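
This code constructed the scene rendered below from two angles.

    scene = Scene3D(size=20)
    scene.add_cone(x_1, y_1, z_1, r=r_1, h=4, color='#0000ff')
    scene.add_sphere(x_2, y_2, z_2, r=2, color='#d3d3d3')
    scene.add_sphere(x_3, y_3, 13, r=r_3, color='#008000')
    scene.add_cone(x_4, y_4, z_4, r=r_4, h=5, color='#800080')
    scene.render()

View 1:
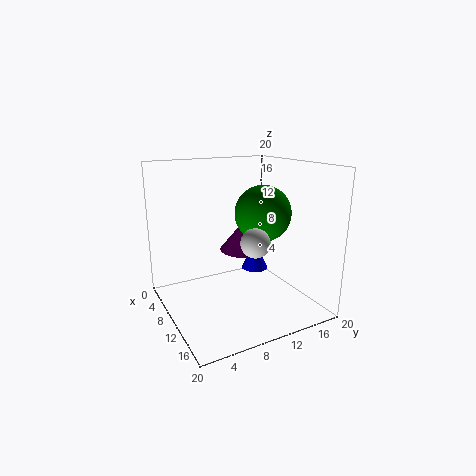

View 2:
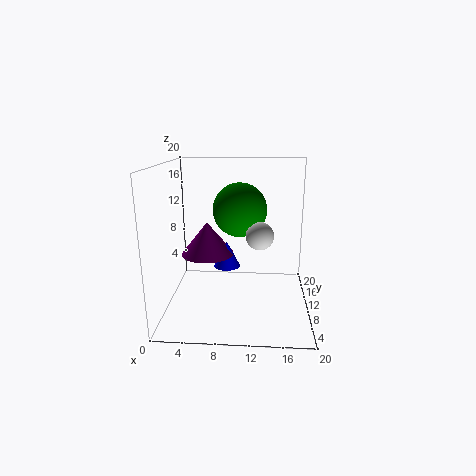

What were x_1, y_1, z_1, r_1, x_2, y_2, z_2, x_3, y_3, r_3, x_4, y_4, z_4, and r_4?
x_1 = 8, y_1 = 14, z_1 = 4, r_1 = 2, x_2 = 13, y_2 = 11, z_2 = 10, x_3 = 10, y_3 = 14, r_3 = 4, x_4 = 5, y_4 = 14, z_4 = 6, r_4 = 4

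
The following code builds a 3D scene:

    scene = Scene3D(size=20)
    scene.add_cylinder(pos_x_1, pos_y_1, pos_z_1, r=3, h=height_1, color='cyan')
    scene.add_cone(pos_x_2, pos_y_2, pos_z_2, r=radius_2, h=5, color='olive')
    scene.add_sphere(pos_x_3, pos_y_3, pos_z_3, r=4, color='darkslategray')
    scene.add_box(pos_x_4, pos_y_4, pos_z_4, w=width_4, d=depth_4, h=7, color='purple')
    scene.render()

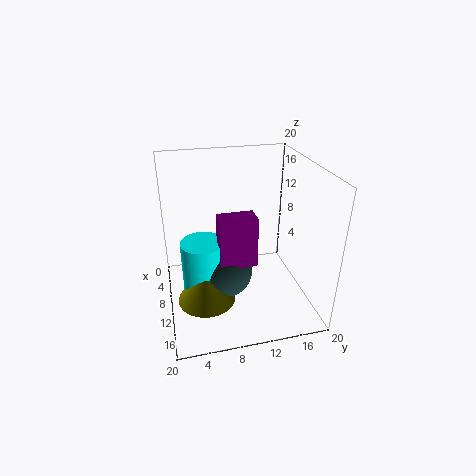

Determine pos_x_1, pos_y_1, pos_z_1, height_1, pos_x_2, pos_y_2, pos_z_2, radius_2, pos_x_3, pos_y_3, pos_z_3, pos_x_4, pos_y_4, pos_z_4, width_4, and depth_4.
pos_x_1 = 10, pos_y_1 = 5, pos_z_1 = 2, height_1 = 8, pos_x_2 = 12, pos_y_2 = 5, pos_z_2 = 2, radius_2 = 4, pos_x_3 = 10, pos_y_3 = 8, pos_z_3 = 5, pos_x_4 = 10, pos_y_4 = 7, pos_z_4 = 7, width_4 = 3, depth_4 = 5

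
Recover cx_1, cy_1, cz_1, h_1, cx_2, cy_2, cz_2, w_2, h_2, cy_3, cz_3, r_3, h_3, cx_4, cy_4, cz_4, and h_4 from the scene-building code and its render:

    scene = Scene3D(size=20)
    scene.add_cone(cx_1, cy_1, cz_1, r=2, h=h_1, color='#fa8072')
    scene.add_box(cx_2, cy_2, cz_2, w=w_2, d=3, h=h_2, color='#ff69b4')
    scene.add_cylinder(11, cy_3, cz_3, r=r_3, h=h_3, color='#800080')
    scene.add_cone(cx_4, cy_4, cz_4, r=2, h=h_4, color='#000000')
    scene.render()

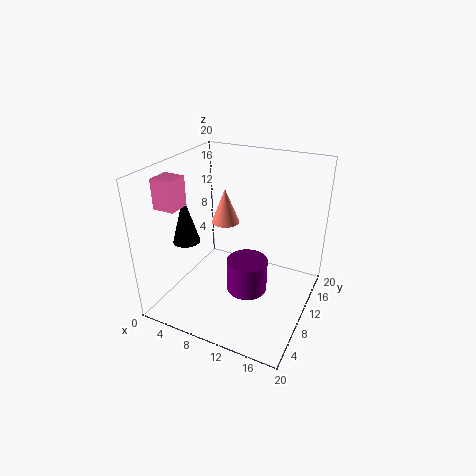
cx_1 = 7
cy_1 = 12
cz_1 = 11
h_1 = 5
cx_2 = 1
cy_2 = 4
cz_2 = 15
w_2 = 3
h_2 = 4
cy_3 = 11
cz_3 = 1
r_3 = 3
h_3 = 5
cx_4 = 2
cy_4 = 9
cz_4 = 8
h_4 = 7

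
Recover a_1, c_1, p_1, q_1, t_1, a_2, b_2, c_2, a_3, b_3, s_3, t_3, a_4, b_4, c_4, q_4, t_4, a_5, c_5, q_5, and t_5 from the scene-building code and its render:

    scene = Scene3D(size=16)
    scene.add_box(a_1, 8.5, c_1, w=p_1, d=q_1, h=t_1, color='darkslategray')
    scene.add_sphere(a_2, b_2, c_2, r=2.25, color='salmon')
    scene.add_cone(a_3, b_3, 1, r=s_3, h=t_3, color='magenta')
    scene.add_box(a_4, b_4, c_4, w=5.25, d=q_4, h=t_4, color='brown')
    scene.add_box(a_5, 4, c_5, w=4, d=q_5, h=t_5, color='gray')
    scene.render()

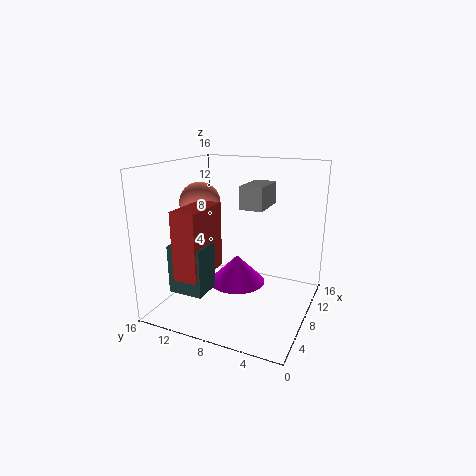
a_1 = 0.5, c_1 = 4.25, p_1 = 3, q_1 = 3.5, t_1 = 4.75, a_2 = 7.25, b_2 = 12.25, c_2 = 11.75, a_3 = 11, b_3 = 9.5, s_3 = 3.5, t_3 = 3.5, a_4 = 0.25, b_4 = 8.75, c_4 = 5.75, q_4 = 2.5, t_4 = 6.75, a_5 = 4.5, c_5 = 12.25, q_5 = 2.25, t_5 = 2.25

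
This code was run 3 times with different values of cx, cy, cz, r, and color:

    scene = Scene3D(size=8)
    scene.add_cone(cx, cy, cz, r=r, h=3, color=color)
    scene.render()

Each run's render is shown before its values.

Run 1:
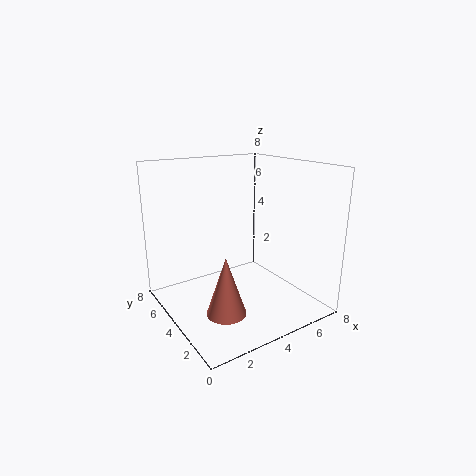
cx = 2
cy = 2
cz = 1
r = 1
color = 'salmon'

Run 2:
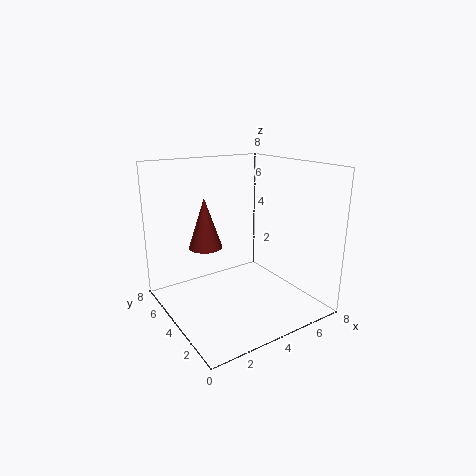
cx = 3
cy = 6
cz = 3
r = 1
color = 'brown'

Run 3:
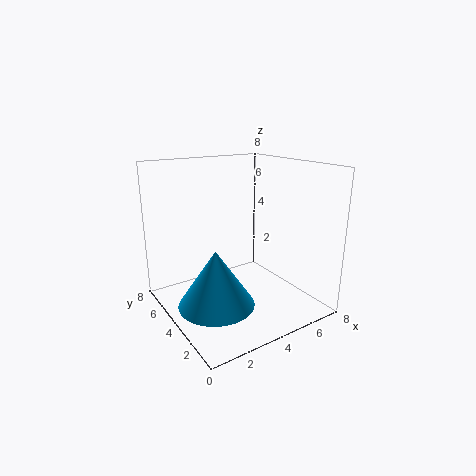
cx = 2
cy = 3
cz = 1
r = 2
color = 'deepskyblue'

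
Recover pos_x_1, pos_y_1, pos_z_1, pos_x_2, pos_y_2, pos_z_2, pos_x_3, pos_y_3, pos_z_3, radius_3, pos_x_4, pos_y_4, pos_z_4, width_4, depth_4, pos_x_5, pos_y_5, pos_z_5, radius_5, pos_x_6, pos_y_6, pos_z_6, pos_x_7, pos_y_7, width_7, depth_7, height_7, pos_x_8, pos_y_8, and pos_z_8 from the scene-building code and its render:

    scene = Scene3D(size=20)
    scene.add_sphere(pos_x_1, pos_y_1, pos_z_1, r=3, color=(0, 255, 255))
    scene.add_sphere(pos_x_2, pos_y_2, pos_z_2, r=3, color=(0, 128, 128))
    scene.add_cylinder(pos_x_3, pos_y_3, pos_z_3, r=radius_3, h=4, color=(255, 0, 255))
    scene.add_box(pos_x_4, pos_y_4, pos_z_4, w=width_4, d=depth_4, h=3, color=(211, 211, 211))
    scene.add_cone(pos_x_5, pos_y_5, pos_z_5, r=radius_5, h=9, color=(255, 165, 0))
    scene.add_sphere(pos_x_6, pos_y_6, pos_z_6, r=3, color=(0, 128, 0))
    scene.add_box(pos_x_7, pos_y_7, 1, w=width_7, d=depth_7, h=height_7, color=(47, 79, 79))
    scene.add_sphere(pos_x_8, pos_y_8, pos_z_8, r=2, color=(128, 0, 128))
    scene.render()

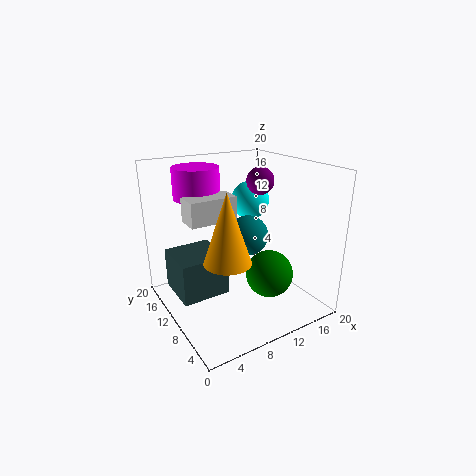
pos_x_1 = 16, pos_y_1 = 16, pos_z_1 = 13, pos_x_2 = 13, pos_y_2 = 12, pos_z_2 = 9, pos_x_3 = 5, pos_y_3 = 12, pos_z_3 = 16, radius_3 = 3, pos_x_4 = 2, pos_y_4 = 7, pos_z_4 = 14, width_4 = 6, depth_4 = 3, pos_x_5 = 6, pos_y_5 = 6, pos_z_5 = 9, radius_5 = 3, pos_x_6 = 11, pos_y_6 = 4, pos_z_6 = 7, pos_x_7 = 2, pos_y_7 = 11, width_7 = 7, depth_7 = 7, height_7 = 6, pos_x_8 = 15, pos_y_8 = 12, pos_z_8 = 17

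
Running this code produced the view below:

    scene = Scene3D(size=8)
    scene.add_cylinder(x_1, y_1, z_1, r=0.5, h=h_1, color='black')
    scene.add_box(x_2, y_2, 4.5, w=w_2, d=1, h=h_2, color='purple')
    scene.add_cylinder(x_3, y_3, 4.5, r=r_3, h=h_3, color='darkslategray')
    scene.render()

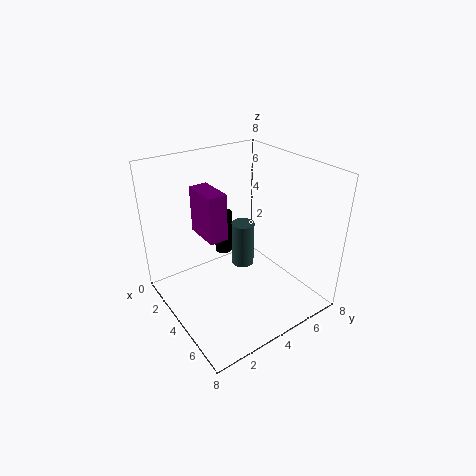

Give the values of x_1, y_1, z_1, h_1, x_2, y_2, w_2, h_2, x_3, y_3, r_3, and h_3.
x_1 = 2.5, y_1 = 4, z_1 = 2.5, h_1 = 2.5, x_2 = 2.5, y_2 = 2, w_2 = 2, h_2 = 2.5, x_3 = 6.5, y_3 = 2.5, r_3 = 0.5, h_3 = 2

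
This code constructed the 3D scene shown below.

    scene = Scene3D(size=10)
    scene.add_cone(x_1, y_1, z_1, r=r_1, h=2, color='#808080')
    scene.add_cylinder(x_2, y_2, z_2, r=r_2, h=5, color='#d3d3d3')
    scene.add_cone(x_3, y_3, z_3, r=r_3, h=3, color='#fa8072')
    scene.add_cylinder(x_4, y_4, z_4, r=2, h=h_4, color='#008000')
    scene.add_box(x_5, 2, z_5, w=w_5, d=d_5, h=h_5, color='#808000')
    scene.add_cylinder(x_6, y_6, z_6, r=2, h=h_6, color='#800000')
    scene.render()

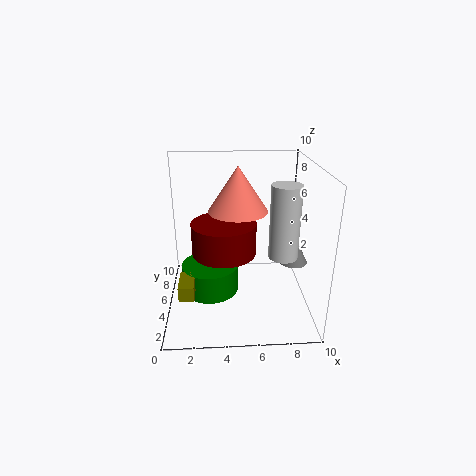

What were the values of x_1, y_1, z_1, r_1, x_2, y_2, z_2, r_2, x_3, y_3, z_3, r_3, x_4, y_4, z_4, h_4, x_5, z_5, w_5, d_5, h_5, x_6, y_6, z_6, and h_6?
x_1 = 9, y_1 = 5, z_1 = 3, r_1 = 1, x_2 = 8, y_2 = 4, z_2 = 4, r_2 = 1, x_3 = 5, y_3 = 5, z_3 = 7, r_3 = 2, x_4 = 3, y_4 = 5, z_4 = 1, h_4 = 2, x_5 = 1, z_5 = 2, w_5 = 1, d_5 = 2, h_5 = 1, x_6 = 4, y_6 = 3, z_6 = 5, h_6 = 2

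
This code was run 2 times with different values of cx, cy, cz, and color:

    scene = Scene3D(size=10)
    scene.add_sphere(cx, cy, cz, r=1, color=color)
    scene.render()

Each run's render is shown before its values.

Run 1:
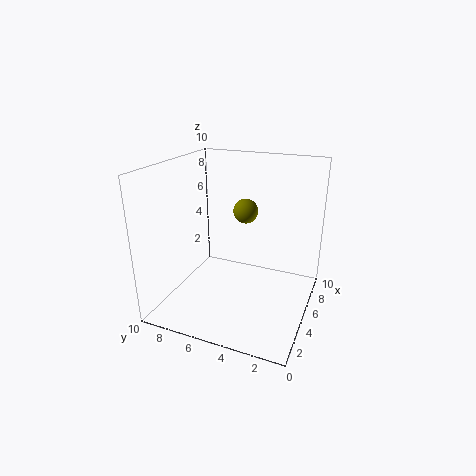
cx = 9
cy = 6
cz = 5.5
color = 'olive'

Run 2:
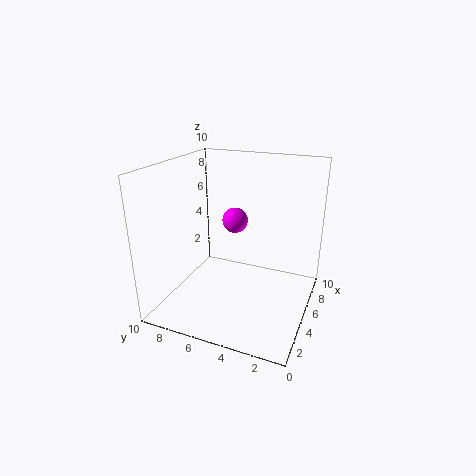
cx = 8
cy = 6.5
cz = 5
color = 'magenta'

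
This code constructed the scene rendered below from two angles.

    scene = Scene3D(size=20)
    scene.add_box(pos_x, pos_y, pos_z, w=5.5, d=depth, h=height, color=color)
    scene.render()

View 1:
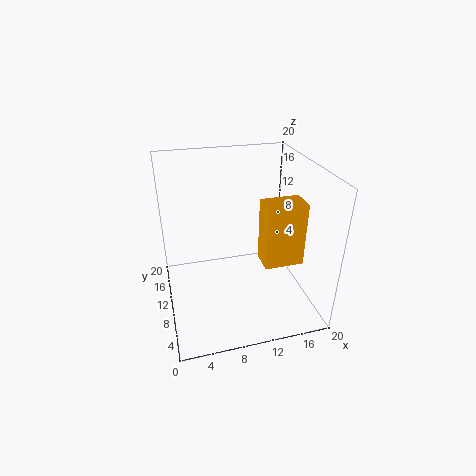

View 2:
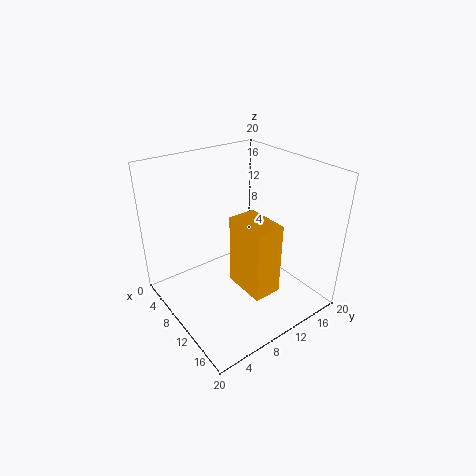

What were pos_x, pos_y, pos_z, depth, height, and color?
pos_x = 13, pos_y = 6.5, pos_z = 6.5, depth = 3.5, height = 9, color = 'orange'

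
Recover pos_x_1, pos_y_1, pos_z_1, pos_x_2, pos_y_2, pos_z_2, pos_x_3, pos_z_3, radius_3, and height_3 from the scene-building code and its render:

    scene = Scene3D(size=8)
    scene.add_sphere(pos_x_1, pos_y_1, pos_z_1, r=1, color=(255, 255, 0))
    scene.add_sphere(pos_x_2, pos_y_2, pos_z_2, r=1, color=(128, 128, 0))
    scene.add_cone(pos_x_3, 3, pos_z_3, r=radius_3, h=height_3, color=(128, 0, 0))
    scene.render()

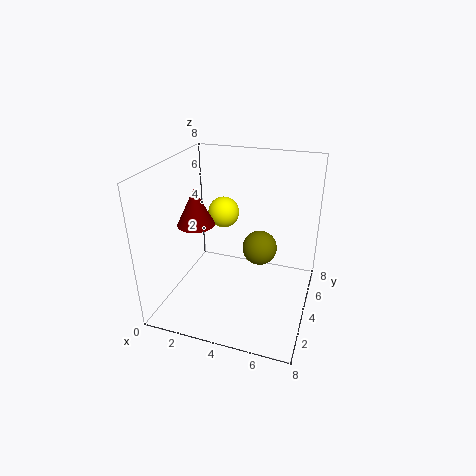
pos_x_1 = 2; pos_y_1 = 7; pos_z_1 = 4; pos_x_2 = 5; pos_y_2 = 5; pos_z_2 = 3; pos_x_3 = 2; pos_z_3 = 5; radius_3 = 1; height_3 = 2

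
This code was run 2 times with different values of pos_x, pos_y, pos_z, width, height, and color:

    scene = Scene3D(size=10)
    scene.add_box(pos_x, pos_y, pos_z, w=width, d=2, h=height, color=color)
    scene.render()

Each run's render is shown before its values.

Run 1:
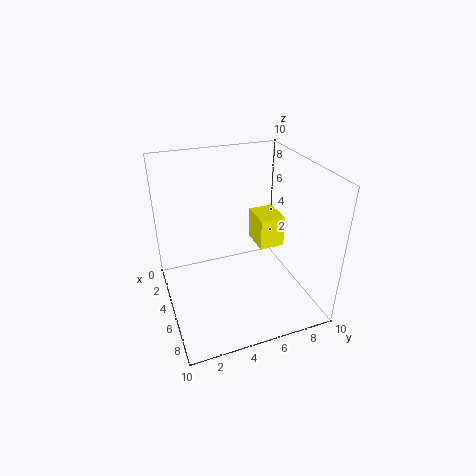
pos_x = 1; pos_y = 7.5; pos_z = 2.5; width = 2.5; height = 2.5; color = 'yellow'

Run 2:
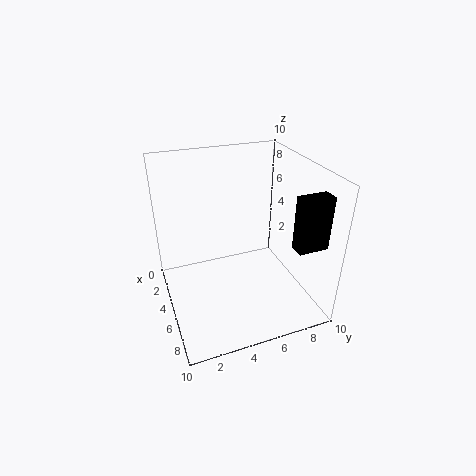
pos_x = 8; pos_y = 7.5; pos_z = 5.5; width = 1; height = 3.5; color = 'black'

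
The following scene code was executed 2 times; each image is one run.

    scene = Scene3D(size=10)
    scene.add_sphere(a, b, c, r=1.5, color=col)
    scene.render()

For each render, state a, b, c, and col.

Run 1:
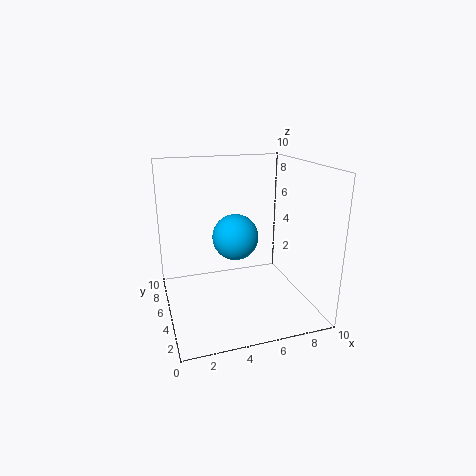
a = 4.5; b = 4; c = 5.5; col = 'deepskyblue'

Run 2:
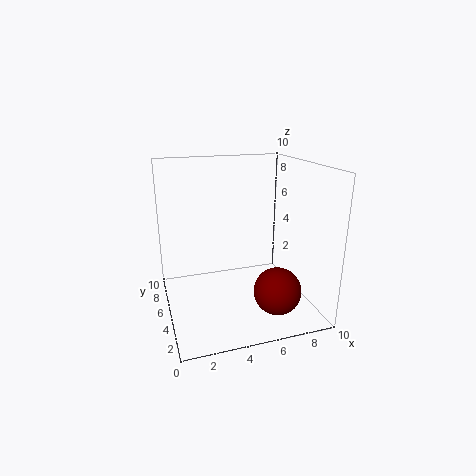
a = 6.5; b = 1.5; c = 2.5; col = 'maroon'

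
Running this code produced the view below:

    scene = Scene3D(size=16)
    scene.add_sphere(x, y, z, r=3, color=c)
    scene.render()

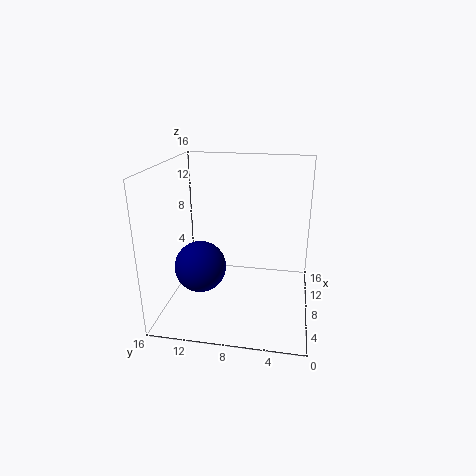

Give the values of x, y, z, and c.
x = 8; y = 12.5; z = 4; c = 'navy'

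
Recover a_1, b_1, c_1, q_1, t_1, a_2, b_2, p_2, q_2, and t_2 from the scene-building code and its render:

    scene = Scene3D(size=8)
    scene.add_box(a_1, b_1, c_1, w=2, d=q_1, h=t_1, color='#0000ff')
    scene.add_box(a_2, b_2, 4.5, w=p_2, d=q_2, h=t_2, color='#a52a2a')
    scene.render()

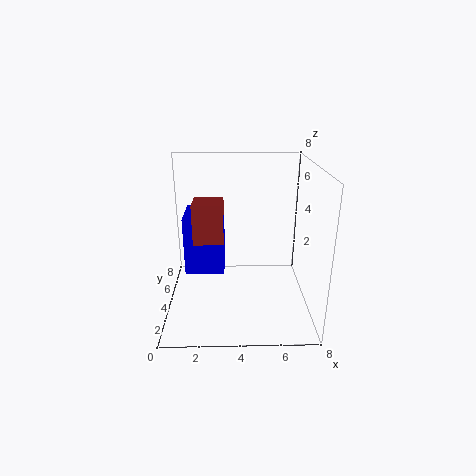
a_1 = 1.25
b_1 = 2.25
c_1 = 2.75
q_1 = 2.25
t_1 = 3
a_2 = 1.75
b_2 = 2
p_2 = 1.5
q_2 = 1.5
t_2 = 2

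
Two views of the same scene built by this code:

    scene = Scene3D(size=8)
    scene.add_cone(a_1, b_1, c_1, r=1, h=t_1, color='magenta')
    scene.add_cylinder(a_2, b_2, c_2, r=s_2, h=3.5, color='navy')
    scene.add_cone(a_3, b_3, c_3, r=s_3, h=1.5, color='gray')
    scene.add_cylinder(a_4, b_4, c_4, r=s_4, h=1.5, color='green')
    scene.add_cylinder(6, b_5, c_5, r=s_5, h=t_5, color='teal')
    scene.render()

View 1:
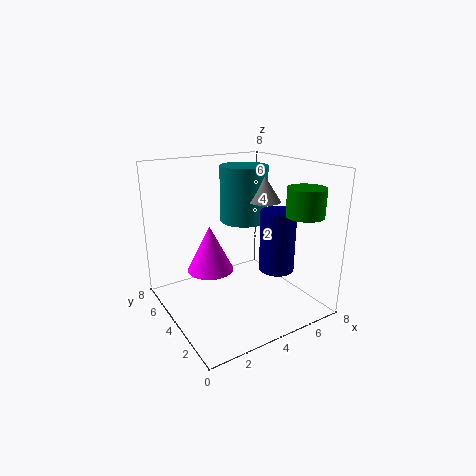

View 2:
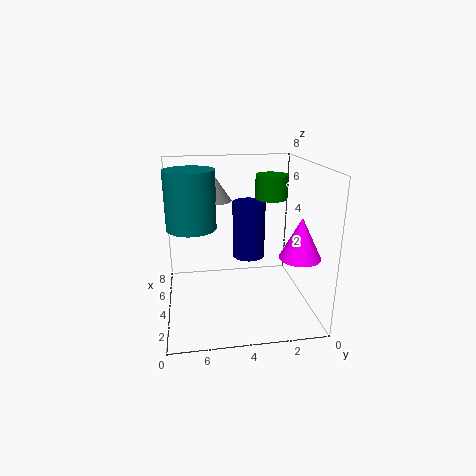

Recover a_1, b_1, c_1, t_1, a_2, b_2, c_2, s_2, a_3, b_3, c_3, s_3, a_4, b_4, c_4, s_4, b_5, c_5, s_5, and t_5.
a_1 = 1, b_1 = 1.5, c_1 = 4, t_1 = 2, a_2 = 6, b_2 = 3, c_2 = 2, s_2 = 1, a_3 = 6.5, b_3 = 5, c_3 = 5.5, s_3 = 1, a_4 = 6.5, b_4 = 1.5, c_4 = 5.5, s_4 = 1, b_5 = 6.5, c_5 = 4, s_5 = 1.5, t_5 = 3.5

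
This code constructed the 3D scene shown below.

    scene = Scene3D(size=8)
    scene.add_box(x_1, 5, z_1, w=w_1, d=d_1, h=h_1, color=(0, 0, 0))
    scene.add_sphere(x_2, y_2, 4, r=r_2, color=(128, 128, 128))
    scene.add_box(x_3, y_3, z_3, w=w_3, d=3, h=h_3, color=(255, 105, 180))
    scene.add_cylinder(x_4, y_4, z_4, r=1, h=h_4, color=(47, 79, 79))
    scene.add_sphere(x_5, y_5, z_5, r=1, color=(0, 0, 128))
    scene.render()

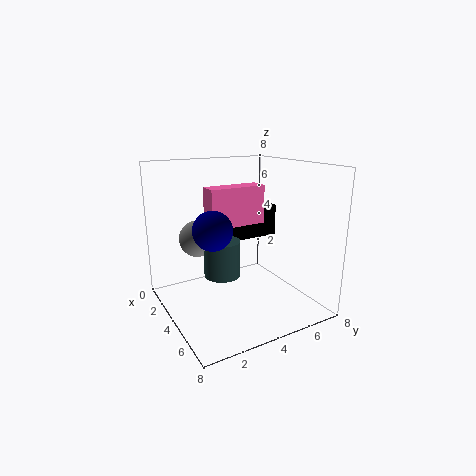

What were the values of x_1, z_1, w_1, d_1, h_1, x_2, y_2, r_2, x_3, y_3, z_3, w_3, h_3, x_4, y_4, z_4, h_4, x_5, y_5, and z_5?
x_1 = 1
z_1 = 3
w_1 = 1
d_1 = 3
h_1 = 2
x_2 = 3
y_2 = 2
r_2 = 1
x_3 = 4
y_3 = 2
z_3 = 5
w_3 = 1
h_3 = 2
x_4 = 4
y_4 = 3
z_4 = 2
h_4 = 2
x_5 = 5
y_5 = 2
z_5 = 5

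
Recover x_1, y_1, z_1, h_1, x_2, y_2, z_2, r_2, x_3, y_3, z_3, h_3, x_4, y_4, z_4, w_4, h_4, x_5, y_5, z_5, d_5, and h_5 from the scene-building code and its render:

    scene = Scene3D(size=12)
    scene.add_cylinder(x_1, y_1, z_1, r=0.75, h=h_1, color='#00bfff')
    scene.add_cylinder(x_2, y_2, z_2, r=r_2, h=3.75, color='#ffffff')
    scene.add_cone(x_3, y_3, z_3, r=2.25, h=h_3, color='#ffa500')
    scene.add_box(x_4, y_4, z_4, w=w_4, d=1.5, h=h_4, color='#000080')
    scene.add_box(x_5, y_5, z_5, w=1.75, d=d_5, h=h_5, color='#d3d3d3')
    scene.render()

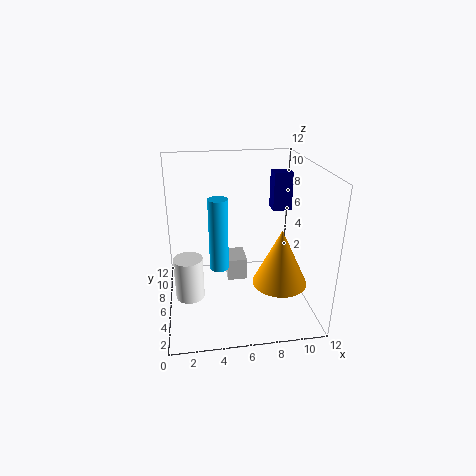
x_1 = 4.25, y_1 = 4.5, z_1 = 4.25, h_1 = 5.75, x_2 = 1.75, y_2 = 6.25, z_2 = 0.5, r_2 = 1.25, x_3 = 9.25, y_3 = 4.25, z_3 = 2.5, h_3 = 4.75, x_4 = 9.75, y_4 = 9, z_4 = 7, w_4 = 1.75, h_4 = 3.5, x_5 = 5.25, y_5 = 7, z_5 = 1.25, d_5 = 2.5, h_5 = 2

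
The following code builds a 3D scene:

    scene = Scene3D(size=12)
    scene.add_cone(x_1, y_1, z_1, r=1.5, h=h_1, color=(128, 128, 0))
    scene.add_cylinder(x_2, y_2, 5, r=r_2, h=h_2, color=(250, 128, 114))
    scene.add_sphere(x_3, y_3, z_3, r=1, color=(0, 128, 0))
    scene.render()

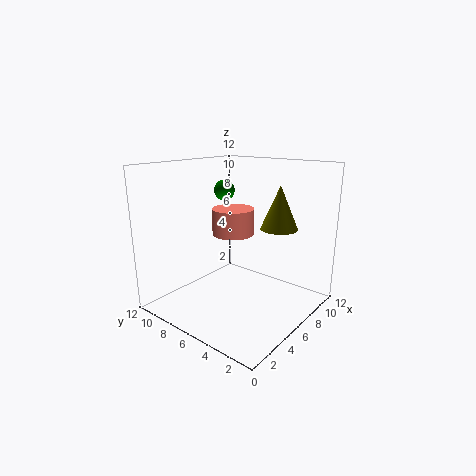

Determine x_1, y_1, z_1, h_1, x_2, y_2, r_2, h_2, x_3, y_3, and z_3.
x_1 = 7.5
y_1 = 3
z_1 = 7
h_1 = 3.5
x_2 = 9
y_2 = 9
r_2 = 2
h_2 = 2.5
x_3 = 9.5
y_3 = 10.5
z_3 = 9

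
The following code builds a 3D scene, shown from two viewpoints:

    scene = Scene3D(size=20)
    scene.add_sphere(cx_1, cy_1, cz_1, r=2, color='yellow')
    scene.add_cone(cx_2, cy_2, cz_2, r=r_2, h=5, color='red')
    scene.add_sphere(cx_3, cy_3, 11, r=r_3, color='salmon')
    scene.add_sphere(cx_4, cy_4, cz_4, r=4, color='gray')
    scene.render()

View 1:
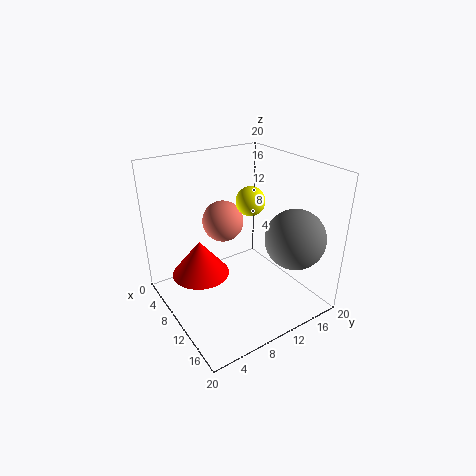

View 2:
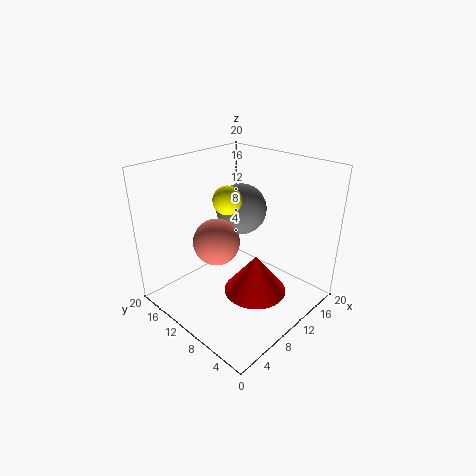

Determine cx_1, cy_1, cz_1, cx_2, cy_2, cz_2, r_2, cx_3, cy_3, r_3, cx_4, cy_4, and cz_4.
cx_1 = 10
cy_1 = 12
cz_1 = 15
cx_2 = 8
cy_2 = 5
cz_2 = 5
r_2 = 4
cx_3 = 6
cy_3 = 10
r_3 = 3
cx_4 = 16
cy_4 = 15
cz_4 = 11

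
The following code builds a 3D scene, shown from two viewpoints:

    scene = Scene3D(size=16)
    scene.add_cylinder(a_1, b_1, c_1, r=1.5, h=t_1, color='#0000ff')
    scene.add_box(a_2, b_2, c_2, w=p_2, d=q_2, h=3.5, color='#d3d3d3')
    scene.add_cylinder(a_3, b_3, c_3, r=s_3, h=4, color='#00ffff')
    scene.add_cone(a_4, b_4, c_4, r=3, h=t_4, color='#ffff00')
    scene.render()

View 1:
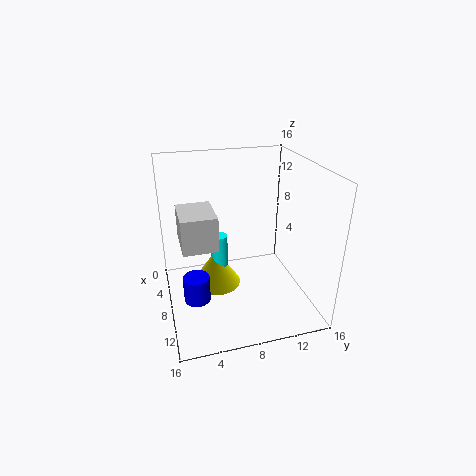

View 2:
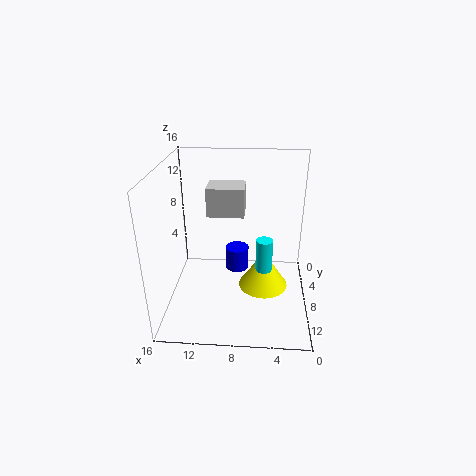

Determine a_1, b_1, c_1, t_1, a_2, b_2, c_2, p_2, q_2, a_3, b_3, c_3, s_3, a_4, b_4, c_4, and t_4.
a_1 = 8.5; b_1 = 3; c_1 = 1; t_1 = 3; a_2 = 7.5; b_2 = 1.5; c_2 = 9; p_2 = 4.5; q_2 = 3.5; a_3 = 5; b_3 = 6.5; c_3 = 3; s_3 = 1; a_4 = 5; b_4 = 6; c_4 = 0.5; t_4 = 4.5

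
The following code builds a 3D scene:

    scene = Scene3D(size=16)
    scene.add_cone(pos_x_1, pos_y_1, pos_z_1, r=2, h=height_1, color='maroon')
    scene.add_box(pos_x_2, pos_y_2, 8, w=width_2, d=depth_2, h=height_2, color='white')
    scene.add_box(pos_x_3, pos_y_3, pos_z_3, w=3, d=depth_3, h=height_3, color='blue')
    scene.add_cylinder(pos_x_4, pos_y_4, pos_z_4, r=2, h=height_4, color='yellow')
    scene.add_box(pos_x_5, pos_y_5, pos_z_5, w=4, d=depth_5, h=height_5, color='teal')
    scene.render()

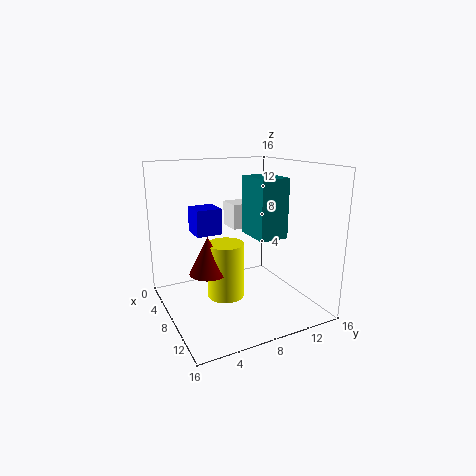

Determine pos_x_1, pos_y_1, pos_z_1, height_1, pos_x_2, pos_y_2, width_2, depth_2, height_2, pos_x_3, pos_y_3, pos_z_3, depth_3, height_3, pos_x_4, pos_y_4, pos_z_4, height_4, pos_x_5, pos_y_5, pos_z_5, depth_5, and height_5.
pos_x_1 = 9
pos_y_1 = 4
pos_z_1 = 5
height_1 = 4
pos_x_2 = 2
pos_y_2 = 9
width_2 = 3
depth_2 = 5
height_2 = 3
pos_x_3 = 3
pos_y_3 = 4
pos_z_3 = 8
depth_3 = 3
height_3 = 3
pos_x_4 = 9
pos_y_4 = 6
pos_z_4 = 2
height_4 = 6
pos_x_5 = 9
pos_y_5 = 8
pos_z_5 = 9
depth_5 = 3
height_5 = 6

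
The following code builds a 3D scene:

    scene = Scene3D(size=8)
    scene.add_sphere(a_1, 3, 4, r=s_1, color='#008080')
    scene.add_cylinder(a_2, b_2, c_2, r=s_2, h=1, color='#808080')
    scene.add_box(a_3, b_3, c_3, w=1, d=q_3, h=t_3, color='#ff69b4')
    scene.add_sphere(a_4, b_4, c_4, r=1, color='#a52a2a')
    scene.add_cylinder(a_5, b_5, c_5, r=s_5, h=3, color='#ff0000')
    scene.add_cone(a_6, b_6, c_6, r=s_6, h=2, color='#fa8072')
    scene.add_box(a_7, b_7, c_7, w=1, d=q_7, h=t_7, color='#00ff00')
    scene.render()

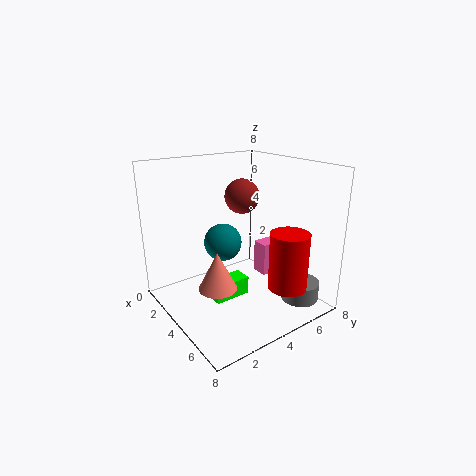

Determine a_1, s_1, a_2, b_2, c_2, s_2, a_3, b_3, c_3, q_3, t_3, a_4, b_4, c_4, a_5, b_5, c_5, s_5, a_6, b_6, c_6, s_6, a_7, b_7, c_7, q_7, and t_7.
a_1 = 4, s_1 = 1, a_2 = 7, b_2 = 6, c_2 = 1, s_2 = 1, a_3 = 3, b_3 = 6, c_3 = 1, q_3 = 2, t_3 = 2, a_4 = 3, b_4 = 5, c_4 = 6, a_5 = 7, b_5 = 5, c_5 = 2, s_5 = 1, a_6 = 5, b_6 = 2, c_6 = 2, s_6 = 1, a_7 = 4, b_7 = 2, c_7 = 1, q_7 = 2, t_7 = 1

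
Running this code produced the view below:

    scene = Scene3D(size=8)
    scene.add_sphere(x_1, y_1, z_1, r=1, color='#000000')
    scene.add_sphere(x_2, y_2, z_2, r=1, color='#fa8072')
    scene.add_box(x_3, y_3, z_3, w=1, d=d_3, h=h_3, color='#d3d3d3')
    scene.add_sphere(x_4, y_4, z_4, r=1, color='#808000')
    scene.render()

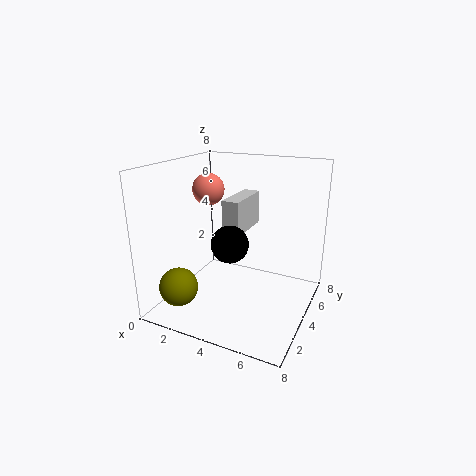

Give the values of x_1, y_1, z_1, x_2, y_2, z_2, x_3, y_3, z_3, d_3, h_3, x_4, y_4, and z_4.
x_1 = 4, y_1 = 3, z_1 = 4, x_2 = 1, y_2 = 6, z_2 = 6, x_3 = 3, y_3 = 4, z_3 = 4, d_3 = 3, h_3 = 2, x_4 = 2, y_4 = 1, z_4 = 2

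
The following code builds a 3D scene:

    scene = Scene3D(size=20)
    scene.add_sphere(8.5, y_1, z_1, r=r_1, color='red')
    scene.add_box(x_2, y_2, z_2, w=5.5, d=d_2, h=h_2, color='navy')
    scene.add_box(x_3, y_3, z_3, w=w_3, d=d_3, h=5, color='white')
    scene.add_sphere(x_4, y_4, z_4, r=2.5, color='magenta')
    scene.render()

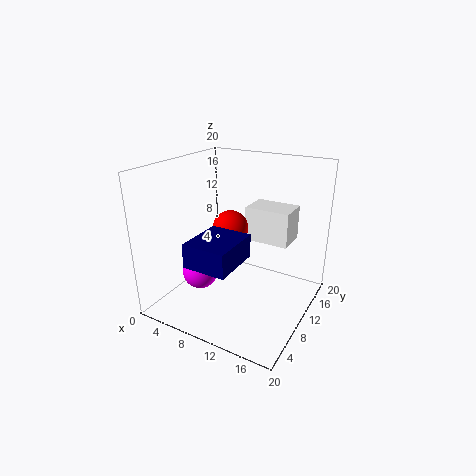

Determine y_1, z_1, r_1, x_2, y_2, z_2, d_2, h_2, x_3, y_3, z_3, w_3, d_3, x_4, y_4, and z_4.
y_1 = 10.5, z_1 = 11, r_1 = 2.5, x_2 = 8, y_2 = 0.5, z_2 = 9.5, d_2 = 6.5, h_2 = 3, x_3 = 9.5, y_3 = 13, z_3 = 8.5, w_3 = 6.5, d_3 = 4.5, x_4 = 5.5, y_4 = 7, z_4 = 5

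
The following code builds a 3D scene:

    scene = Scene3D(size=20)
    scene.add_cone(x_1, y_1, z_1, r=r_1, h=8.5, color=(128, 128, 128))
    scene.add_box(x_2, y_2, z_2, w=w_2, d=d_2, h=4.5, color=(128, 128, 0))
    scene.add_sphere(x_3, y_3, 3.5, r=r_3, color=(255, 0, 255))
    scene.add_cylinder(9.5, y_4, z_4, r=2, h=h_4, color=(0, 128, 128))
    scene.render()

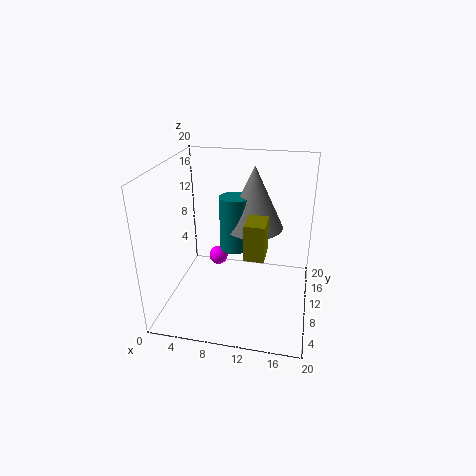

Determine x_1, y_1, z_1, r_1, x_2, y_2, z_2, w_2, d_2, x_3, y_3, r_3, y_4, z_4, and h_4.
x_1 = 12
y_1 = 11
z_1 = 11.5
r_1 = 4
x_2 = 12
y_2 = 3.5
z_2 = 10.5
w_2 = 2.5
d_2 = 3.5
x_3 = 5.5
y_3 = 15.5
r_3 = 1.5
y_4 = 10
z_4 = 8.5
h_4 = 7.5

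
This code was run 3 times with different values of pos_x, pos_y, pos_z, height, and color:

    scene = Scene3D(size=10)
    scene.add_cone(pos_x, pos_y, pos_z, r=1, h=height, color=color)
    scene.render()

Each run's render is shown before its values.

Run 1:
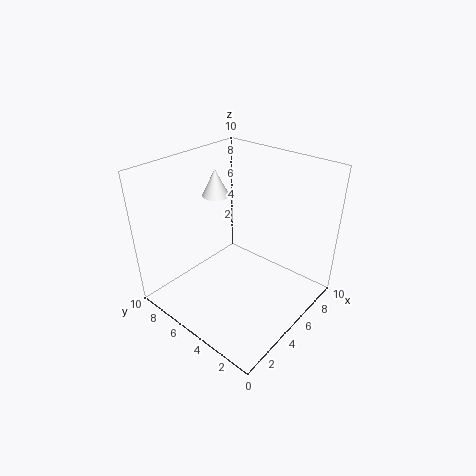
pos_x = 6
pos_y = 8
pos_z = 7
height = 2
color = 'white'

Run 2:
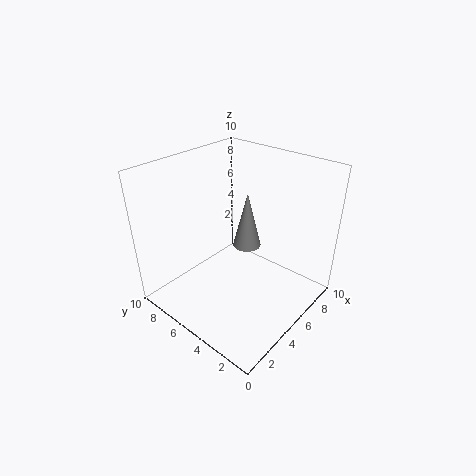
pos_x = 6
pos_y = 5
pos_z = 4
height = 4
color = 'gray'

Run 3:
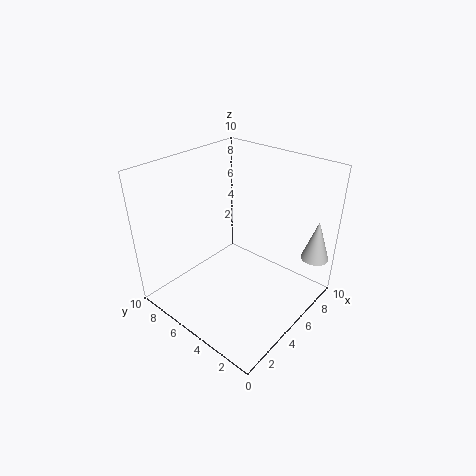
pos_x = 9
pos_y = 1
pos_z = 3
height = 3
color = 'lightgray'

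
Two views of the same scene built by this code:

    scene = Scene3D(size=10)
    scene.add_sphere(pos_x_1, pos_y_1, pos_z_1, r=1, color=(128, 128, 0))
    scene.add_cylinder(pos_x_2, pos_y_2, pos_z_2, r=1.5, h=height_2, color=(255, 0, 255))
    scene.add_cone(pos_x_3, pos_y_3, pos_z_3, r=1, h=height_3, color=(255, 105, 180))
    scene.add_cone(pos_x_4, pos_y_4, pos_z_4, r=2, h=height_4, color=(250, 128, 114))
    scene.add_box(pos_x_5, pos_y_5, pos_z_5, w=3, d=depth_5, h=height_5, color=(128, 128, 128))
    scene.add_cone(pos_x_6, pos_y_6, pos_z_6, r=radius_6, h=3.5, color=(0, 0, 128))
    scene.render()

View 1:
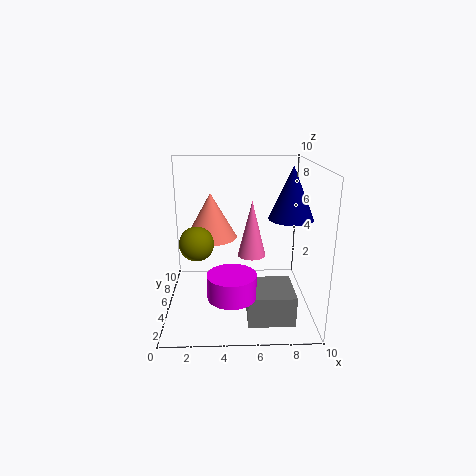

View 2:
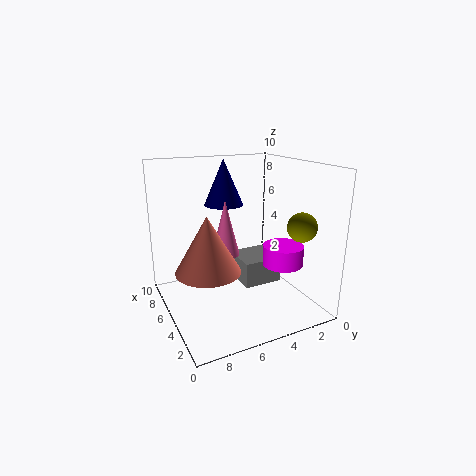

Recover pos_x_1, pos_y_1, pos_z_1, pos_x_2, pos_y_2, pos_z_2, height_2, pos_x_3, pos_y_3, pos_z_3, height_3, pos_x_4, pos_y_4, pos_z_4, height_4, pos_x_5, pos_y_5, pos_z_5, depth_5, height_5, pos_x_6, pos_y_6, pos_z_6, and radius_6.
pos_x_1 = 2.5; pos_y_1 = 1.5; pos_z_1 = 6; pos_x_2 = 4.5; pos_y_2 = 1.5; pos_z_2 = 2.5; height_2 = 1.5; pos_x_3 = 6; pos_y_3 = 5.5; pos_z_3 = 3.5; height_3 = 4; pos_x_4 = 3; pos_y_4 = 8; pos_z_4 = 4; height_4 = 3.5; pos_x_5 = 5.5; pos_y_5 = 1; pos_z_5 = 0.5; depth_5 = 3; height_5 = 2; pos_x_6 = 8.5; pos_y_6 = 4.5; pos_z_6 = 6.5; radius_6 = 1.5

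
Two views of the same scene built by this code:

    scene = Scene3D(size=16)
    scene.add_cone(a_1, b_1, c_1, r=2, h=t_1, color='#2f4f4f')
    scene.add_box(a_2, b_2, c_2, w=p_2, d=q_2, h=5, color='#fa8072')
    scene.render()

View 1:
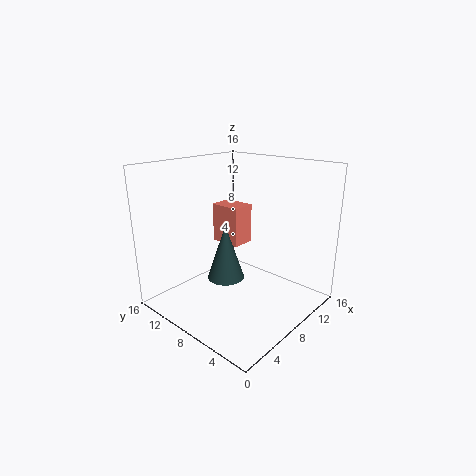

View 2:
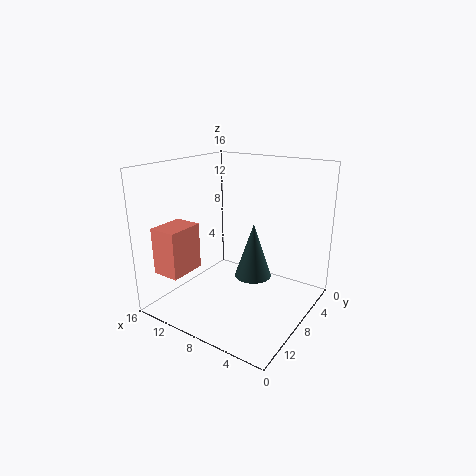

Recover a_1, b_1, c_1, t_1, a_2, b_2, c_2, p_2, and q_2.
a_1 = 6; b_1 = 8; c_1 = 4; t_1 = 6; a_2 = 11; b_2 = 11; c_2 = 5; p_2 = 3; q_2 = 4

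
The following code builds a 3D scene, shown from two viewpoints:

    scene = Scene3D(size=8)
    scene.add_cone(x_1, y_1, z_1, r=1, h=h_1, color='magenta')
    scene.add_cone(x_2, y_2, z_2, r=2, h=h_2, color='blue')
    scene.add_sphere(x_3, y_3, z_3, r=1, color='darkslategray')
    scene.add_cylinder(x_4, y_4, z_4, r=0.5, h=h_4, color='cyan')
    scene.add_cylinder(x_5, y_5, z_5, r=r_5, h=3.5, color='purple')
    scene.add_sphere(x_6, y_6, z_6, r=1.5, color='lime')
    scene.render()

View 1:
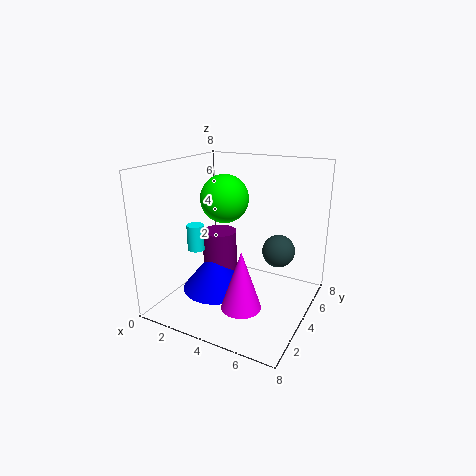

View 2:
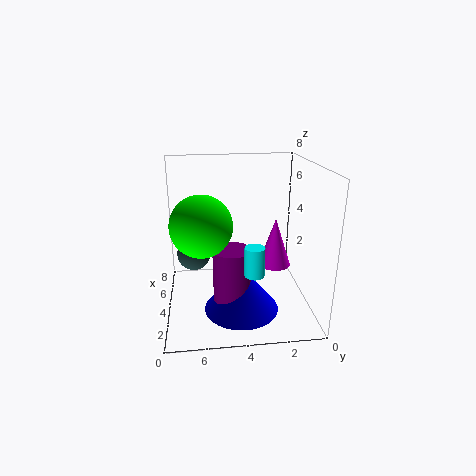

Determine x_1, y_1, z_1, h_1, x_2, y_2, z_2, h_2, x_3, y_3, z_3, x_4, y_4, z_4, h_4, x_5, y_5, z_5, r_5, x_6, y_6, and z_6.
x_1 = 5.5, y_1 = 1.5, z_1 = 1.5, h_1 = 3, x_2 = 2.5, y_2 = 4, z_2 = 0.5, h_2 = 2.5, x_3 = 5.5, y_3 = 6.5, z_3 = 2.5, x_4 = 1.5, y_4 = 3.5, z_4 = 3, h_4 = 1.5, x_5 = 2.5, y_5 = 4.5, z_5 = 0.5, r_5 = 1, x_6 = 2, y_6 = 6, z_6 = 5.5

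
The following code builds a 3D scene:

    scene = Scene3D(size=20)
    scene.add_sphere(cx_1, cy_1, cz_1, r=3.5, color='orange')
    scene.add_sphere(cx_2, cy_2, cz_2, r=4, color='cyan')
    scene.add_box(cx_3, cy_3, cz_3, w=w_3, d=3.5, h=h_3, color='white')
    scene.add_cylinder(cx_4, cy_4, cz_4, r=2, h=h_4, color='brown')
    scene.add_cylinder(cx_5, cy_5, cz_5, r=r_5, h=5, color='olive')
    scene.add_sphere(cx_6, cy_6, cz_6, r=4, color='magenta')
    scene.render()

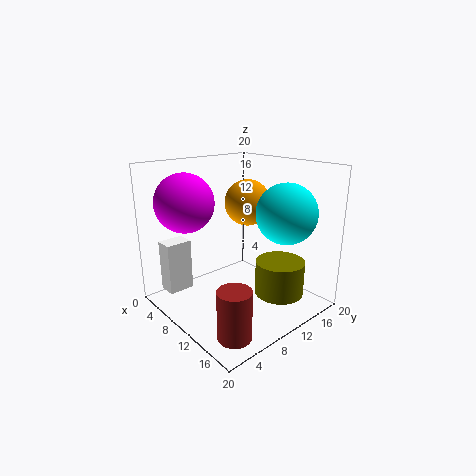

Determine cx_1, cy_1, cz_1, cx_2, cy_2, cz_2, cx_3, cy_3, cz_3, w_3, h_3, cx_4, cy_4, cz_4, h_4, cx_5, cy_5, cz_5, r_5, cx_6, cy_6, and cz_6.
cx_1 = 6.5, cy_1 = 15, cz_1 = 13.5, cx_2 = 15.5, cy_2 = 13.5, cz_2 = 14, cx_3 = 4, cy_3 = 1, cz_3 = 3, w_3 = 2.5, h_3 = 7, cx_4 = 18, cy_4 = 2.5, cz_4 = 2, h_4 = 6, cx_5 = 14, cy_5 = 14.5, cz_5 = 1.5, r_5 = 3.5, cx_6 = 5.5, cy_6 = 4.5, cz_6 = 15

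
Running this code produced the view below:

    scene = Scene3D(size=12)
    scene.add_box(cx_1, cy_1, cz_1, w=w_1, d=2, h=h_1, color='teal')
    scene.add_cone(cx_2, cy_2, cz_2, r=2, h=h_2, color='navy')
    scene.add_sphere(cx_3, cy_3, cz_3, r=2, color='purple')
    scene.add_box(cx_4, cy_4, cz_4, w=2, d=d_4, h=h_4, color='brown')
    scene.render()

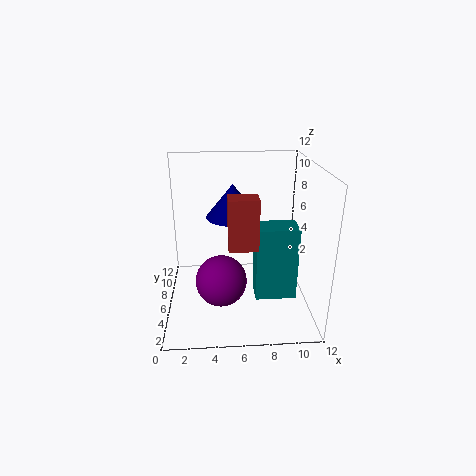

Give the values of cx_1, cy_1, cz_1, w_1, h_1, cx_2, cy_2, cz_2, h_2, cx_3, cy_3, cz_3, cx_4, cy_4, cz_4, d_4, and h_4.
cx_1 = 7, cy_1 = 1.5, cz_1 = 3, w_1 = 3, h_1 = 5.5, cx_2 = 5.5, cy_2 = 4.5, cz_2 = 8.5, h_2 = 2.5, cx_3 = 4.5, cy_3 = 3.5, cz_3 = 3.5, cx_4 = 5, cy_4 = 0.5, cz_4 = 7.5, d_4 = 1.5, h_4 = 3.5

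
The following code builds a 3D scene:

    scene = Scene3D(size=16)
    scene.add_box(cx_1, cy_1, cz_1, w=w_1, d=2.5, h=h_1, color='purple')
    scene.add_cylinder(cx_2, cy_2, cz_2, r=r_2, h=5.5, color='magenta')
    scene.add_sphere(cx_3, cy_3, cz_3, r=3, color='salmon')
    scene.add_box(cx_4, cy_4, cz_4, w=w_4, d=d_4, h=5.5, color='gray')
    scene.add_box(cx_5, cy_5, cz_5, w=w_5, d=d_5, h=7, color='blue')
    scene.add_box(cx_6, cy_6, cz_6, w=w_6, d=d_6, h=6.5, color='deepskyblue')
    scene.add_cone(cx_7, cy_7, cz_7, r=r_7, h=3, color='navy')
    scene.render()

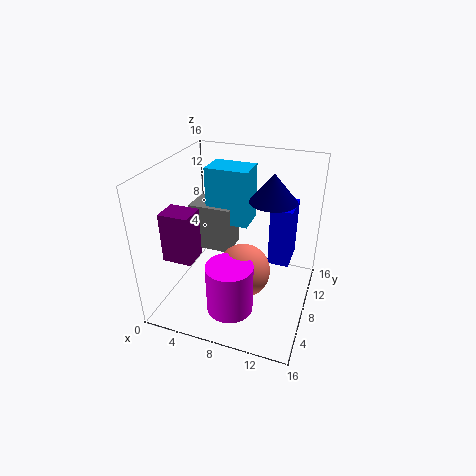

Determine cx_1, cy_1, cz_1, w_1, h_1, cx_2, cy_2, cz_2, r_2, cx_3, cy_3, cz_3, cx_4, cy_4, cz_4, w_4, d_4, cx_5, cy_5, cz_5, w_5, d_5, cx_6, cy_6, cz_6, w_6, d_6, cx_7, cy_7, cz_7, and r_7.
cx_1 = 2.5; cy_1 = 1.5; cz_1 = 8; w_1 = 3; h_1 = 5; cx_2 = 8.5; cy_2 = 4; cz_2 = 1.5; r_2 = 2.5; cx_3 = 9; cy_3 = 7; cz_3 = 4.5; cx_4 = 1.5; cy_4 = 9; cz_4 = 5; w_4 = 5; d_4 = 3.5; cx_5 = 11; cy_5 = 10; cz_5 = 4; w_5 = 2.5; d_5 = 4; cx_6 = 3.5; cy_6 = 9.5; cz_6 = 8.5; w_6 = 5; d_6 = 3.5; cx_7 = 11.5; cy_7 = 9; cz_7 = 12.5; r_7 = 2.5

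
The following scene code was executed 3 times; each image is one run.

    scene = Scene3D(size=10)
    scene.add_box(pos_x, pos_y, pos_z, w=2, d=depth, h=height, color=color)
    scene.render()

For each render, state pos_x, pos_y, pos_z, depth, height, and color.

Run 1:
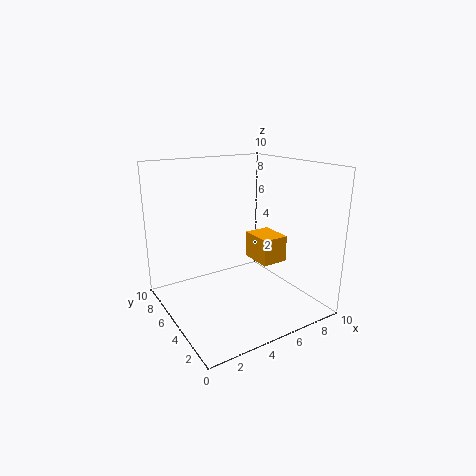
pos_x = 7, pos_y = 4.5, pos_z = 2.5, depth = 2.5, height = 2, color = 'orange'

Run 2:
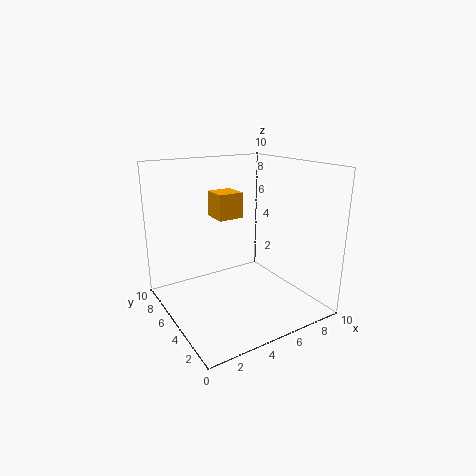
pos_x = 5, pos_y = 7.5, pos_z = 5.5, depth = 2, height = 2, color = 'orange'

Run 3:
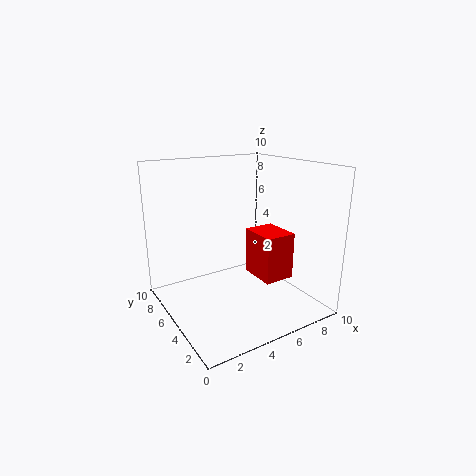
pos_x = 5, pos_y = 1.5, pos_z = 3, depth = 2.5, height = 3, color = 'red'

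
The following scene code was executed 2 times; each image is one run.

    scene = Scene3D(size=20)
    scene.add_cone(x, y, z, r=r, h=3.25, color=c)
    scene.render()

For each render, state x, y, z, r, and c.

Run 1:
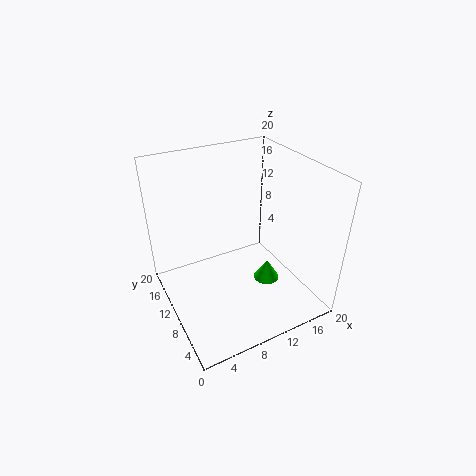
x = 15.5; y = 10.5; z = 0.5; r = 2; c = 'lime'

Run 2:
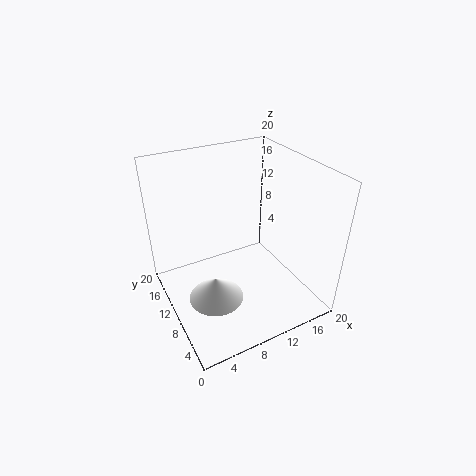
x = 5.5; y = 8; z = 2.75; r = 3.75; c = 'white'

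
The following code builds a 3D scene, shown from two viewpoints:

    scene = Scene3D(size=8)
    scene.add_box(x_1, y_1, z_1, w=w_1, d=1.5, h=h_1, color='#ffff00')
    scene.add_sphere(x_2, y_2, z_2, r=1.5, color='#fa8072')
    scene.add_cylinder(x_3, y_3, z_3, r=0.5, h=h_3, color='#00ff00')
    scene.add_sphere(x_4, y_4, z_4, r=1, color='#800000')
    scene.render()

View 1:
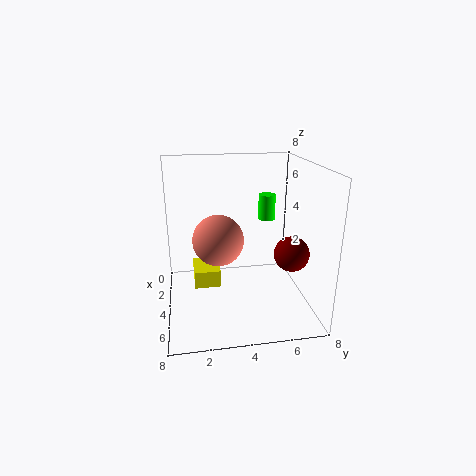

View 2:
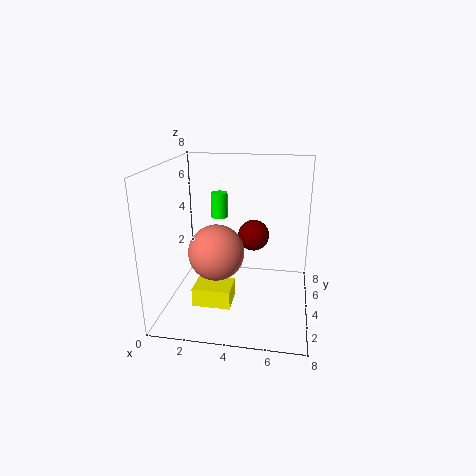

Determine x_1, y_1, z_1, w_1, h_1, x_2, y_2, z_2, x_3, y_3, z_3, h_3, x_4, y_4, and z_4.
x_1 = 2
y_1 = 1.5
z_1 = 1
w_1 = 2
h_1 = 1
x_2 = 3
y_2 = 3
z_2 = 3.5
x_3 = 2.5
y_3 = 6
z_3 = 4.5
h_3 = 1.5
x_4 = 4.5
y_4 = 7
z_4 = 3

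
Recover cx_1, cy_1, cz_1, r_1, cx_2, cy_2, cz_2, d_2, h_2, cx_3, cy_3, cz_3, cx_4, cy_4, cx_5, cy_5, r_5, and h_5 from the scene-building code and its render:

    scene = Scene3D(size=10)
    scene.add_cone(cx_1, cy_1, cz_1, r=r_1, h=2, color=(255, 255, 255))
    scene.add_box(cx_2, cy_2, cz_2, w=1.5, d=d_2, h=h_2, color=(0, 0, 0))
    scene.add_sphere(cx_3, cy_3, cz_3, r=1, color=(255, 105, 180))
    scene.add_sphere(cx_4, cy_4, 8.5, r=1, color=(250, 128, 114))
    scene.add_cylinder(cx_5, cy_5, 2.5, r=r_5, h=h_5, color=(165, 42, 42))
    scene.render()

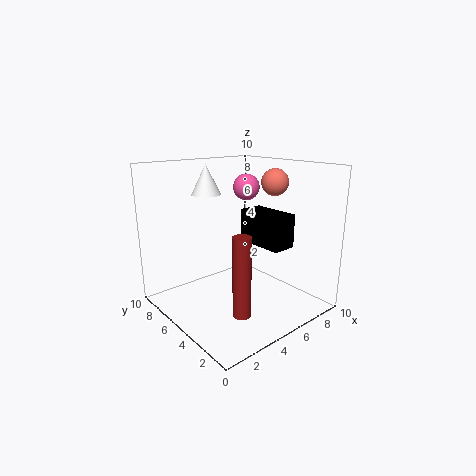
cx_1 = 3.5
cy_1 = 6.5
cz_1 = 8
r_1 = 1
cx_2 = 4
cy_2 = 0.5
cz_2 = 5.5
d_2 = 3
h_2 = 2
cx_3 = 7.5
cy_3 = 7
cz_3 = 8
cx_4 = 8.5
cy_4 = 5
cx_5 = 1.5
cy_5 = 0.5
r_5 = 0.5
h_5 = 4.5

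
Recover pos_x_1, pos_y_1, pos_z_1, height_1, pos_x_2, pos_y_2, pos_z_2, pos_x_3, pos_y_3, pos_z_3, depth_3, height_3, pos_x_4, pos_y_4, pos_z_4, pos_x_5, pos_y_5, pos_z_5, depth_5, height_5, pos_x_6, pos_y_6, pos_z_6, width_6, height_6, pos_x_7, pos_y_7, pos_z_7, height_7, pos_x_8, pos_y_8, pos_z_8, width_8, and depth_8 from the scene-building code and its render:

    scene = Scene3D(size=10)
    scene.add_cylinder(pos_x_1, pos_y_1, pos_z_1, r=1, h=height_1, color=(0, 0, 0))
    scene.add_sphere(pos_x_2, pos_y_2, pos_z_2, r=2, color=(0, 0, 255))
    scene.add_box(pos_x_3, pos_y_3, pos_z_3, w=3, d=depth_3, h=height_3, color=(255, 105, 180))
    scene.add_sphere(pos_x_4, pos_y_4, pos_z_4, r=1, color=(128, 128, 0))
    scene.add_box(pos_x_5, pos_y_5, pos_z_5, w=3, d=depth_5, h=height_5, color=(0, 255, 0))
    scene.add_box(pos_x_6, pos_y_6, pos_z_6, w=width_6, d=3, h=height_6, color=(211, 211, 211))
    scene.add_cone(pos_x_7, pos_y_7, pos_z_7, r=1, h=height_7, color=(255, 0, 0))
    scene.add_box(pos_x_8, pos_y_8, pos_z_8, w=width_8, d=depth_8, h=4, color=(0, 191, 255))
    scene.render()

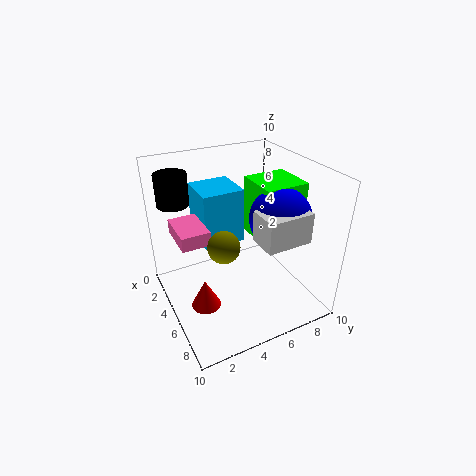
pos_x_1 = 4
pos_y_1 = 1
pos_z_1 = 8
height_1 = 2
pos_x_2 = 7
pos_y_2 = 7
pos_z_2 = 7
pos_x_3 = 2
pos_y_3 = 1
pos_z_3 = 5
depth_3 = 2
height_3 = 1
pos_x_4 = 7
pos_y_4 = 3
pos_z_4 = 6
pos_x_5 = 4
pos_y_5 = 6
pos_z_5 = 5
depth_5 = 3
height_5 = 4
pos_x_6 = 7
pos_y_6 = 5
pos_z_6 = 6
width_6 = 2
height_6 = 2
pos_x_7 = 6
pos_y_7 = 2
pos_z_7 = 1
height_7 = 2
pos_x_8 = 1
pos_y_8 = 3
pos_z_8 = 4
width_8 = 3
depth_8 = 3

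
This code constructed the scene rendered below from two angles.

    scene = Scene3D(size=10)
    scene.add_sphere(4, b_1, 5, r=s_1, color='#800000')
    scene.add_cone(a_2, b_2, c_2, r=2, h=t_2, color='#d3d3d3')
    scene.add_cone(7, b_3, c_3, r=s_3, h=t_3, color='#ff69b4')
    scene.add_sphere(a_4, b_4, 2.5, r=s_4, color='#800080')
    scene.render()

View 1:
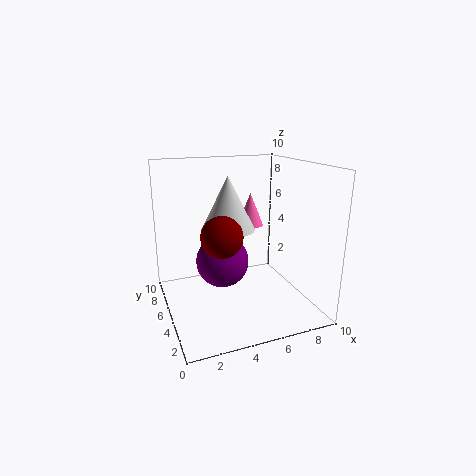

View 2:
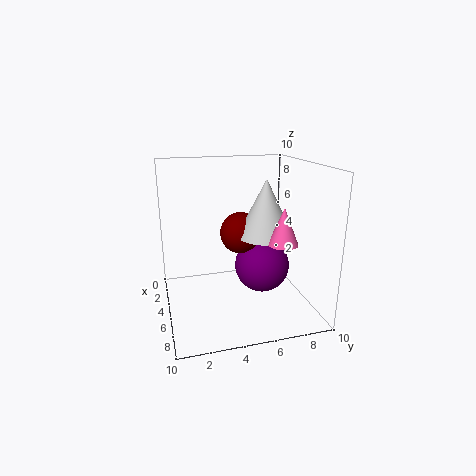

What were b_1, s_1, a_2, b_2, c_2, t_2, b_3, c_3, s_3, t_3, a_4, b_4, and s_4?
b_1 = 5.5; s_1 = 1.5; a_2 = 5; b_2 = 7; c_2 = 5; t_2 = 4; b_3 = 7.5; c_3 = 5; s_3 = 1; t_3 = 2.5; a_4 = 4.5; b_4 = 7; s_4 = 2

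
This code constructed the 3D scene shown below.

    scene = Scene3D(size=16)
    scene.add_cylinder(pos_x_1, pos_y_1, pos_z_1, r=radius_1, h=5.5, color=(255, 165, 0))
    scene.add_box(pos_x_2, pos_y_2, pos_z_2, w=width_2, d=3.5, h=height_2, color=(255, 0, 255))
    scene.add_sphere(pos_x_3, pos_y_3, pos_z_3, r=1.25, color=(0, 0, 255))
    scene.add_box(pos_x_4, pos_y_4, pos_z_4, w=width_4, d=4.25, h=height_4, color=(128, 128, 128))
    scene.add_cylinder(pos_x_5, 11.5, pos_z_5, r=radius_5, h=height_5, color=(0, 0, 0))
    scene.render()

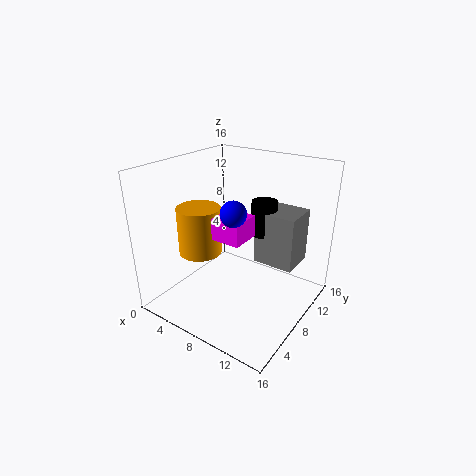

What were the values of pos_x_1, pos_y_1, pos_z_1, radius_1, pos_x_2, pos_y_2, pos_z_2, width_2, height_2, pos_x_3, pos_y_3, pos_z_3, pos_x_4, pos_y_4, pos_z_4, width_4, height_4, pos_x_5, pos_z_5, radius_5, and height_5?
pos_x_1 = 3.5, pos_y_1 = 6.75, pos_z_1 = 5.5, radius_1 = 2.5, pos_x_2 = 4.75, pos_y_2 = 6, pos_z_2 = 8, width_2 = 4.5, height_2 = 2.5, pos_x_3 = 10.25, pos_y_3 = 4, pos_z_3 = 12.75, pos_x_4 = 8.75, pos_y_4 = 10.25, pos_z_4 = 4.25, width_4 = 4.75, height_4 = 6.25, pos_x_5 = 9.25, pos_z_5 = 7.5, radius_5 = 1.5, height_5 = 4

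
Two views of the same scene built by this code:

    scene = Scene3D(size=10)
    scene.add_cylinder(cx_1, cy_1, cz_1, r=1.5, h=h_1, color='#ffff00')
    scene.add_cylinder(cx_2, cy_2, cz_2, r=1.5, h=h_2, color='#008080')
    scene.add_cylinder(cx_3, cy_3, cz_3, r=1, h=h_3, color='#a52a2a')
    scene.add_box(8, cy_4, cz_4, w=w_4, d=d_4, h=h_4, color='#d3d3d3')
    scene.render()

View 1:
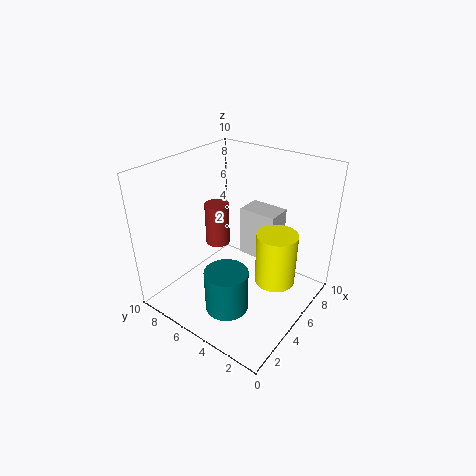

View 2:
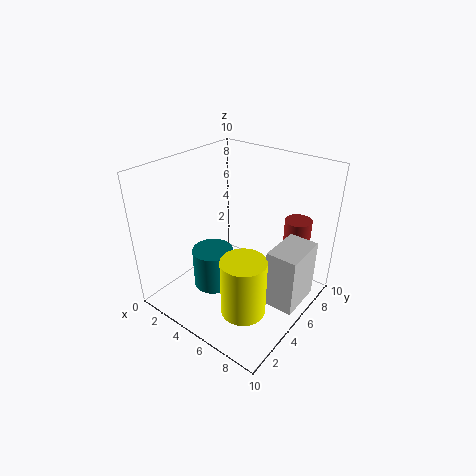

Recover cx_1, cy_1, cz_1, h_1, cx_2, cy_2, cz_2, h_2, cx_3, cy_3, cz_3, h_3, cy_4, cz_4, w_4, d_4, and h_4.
cx_1 = 7; cy_1 = 3; cz_1 = 1; h_1 = 4; cx_2 = 3; cy_2 = 4.5; cz_2 = 0.5; h_2 = 3; cx_3 = 7.5; cy_3 = 9; cz_3 = 2; h_3 = 3.5; cy_4 = 4; cz_4 = 1.5; w_4 = 2; d_4 = 3; h_4 = 4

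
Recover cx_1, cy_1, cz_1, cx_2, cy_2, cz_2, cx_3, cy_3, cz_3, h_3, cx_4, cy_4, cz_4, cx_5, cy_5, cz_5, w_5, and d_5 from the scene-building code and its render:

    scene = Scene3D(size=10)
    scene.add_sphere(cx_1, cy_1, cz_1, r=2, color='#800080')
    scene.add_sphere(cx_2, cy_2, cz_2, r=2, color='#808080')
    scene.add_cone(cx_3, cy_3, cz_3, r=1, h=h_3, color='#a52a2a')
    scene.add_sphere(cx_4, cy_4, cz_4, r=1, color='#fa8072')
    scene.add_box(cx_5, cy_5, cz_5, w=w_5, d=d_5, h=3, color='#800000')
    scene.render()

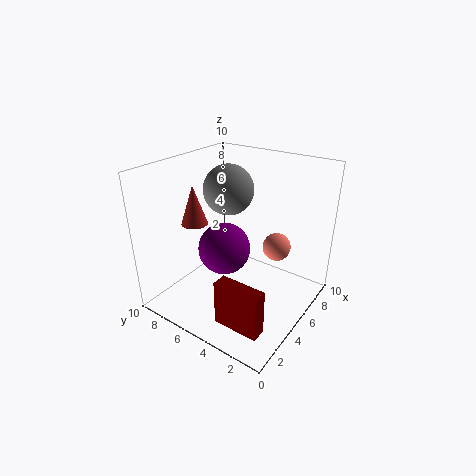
cx_1 = 6; cy_1 = 7; cz_1 = 3; cx_2 = 8; cy_2 = 8; cz_2 = 7; cx_3 = 5; cy_3 = 9; cz_3 = 5; h_3 = 3; cx_4 = 7; cy_4 = 3; cz_4 = 4; cx_5 = 1; cy_5 = 1; cz_5 = 1; w_5 = 1; d_5 = 3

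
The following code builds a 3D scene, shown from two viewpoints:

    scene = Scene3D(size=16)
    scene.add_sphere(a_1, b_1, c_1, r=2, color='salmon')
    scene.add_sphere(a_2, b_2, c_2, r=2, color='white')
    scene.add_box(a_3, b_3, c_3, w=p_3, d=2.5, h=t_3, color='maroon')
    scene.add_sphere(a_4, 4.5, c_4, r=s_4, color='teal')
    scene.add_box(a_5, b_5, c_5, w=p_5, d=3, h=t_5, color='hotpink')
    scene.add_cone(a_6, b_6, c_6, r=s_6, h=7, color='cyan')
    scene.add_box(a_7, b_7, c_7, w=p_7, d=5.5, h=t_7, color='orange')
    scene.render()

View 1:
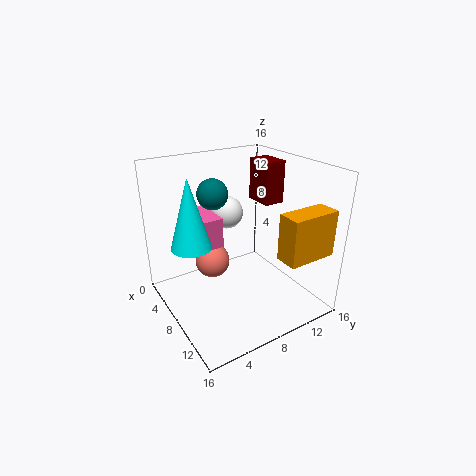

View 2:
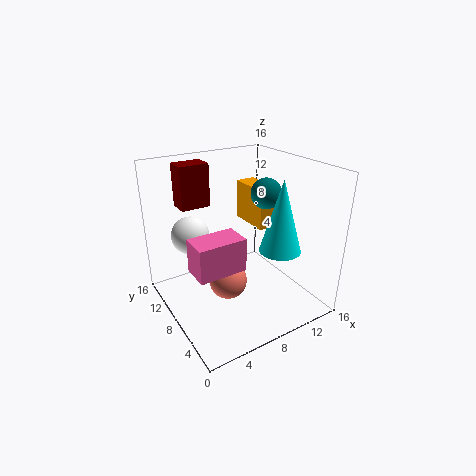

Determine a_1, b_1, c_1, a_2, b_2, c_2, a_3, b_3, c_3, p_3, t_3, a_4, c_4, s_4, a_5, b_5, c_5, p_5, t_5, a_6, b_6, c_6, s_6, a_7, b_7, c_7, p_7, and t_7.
a_1 = 5.5
b_1 = 6
c_1 = 4.5
a_2 = 3
b_2 = 9.5
c_2 = 9
a_3 = 3.5
b_3 = 12.5
c_3 = 10.5
p_3 = 3.5
t_3 = 5
a_4 = 9
c_4 = 14
s_4 = 1.5
a_5 = 1.5
b_5 = 4
c_5 = 6.5
p_5 = 5
t_5 = 3.5
a_6 = 9
b_6 = 2
c_6 = 9
s_6 = 2
a_7 = 12.5
b_7 = 10
c_7 = 7
p_7 = 2.5
t_7 = 5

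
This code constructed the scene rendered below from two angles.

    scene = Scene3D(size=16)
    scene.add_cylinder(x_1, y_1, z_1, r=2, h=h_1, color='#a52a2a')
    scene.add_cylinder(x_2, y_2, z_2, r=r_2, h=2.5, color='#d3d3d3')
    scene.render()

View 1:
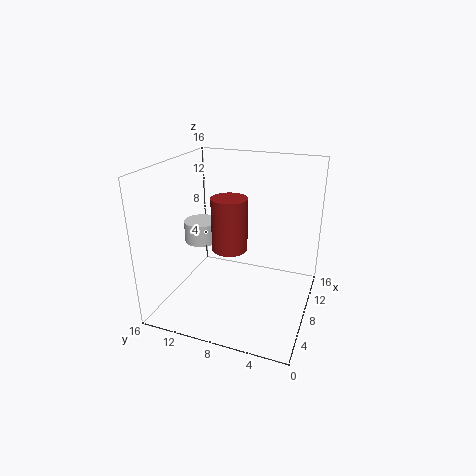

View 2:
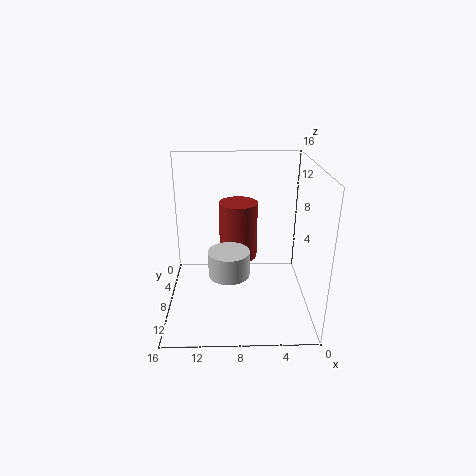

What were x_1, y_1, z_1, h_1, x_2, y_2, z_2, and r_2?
x_1 = 8, y_1 = 9, z_1 = 6.5, h_1 = 6, x_2 = 9, y_2 = 13, z_2 = 6.5, r_2 = 2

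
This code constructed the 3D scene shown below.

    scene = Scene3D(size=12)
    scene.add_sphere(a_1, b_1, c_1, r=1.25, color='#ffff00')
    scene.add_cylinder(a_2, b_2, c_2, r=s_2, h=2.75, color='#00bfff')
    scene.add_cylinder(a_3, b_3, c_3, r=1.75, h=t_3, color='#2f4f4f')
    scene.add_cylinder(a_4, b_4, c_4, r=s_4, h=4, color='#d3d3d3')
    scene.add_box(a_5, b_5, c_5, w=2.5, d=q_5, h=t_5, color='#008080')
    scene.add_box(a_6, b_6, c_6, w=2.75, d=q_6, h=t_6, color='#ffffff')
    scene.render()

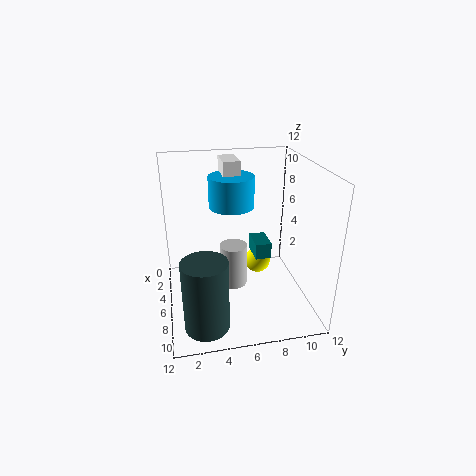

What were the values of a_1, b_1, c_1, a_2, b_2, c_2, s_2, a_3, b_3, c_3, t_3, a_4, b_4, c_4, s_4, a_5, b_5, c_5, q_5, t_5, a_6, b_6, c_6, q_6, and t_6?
a_1 = 2.5
b_1 = 8.75
c_1 = 1.5
a_2 = 3.25
b_2 = 6
c_2 = 7.75
s_2 = 2
a_3 = 9.75
b_3 = 2.75
c_3 = 0.5
t_3 = 5.75
a_4 = 4
b_4 = 6
c_4 = 0.25
s_4 = 1.25
a_5 = 2
b_5 = 8
c_5 = 2.75
q_5 = 1.5
t_5 = 1.5
a_6 = 0.75
b_6 = 5.25
c_6 = 9.25
q_6 = 1.5
t_6 = 2.5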